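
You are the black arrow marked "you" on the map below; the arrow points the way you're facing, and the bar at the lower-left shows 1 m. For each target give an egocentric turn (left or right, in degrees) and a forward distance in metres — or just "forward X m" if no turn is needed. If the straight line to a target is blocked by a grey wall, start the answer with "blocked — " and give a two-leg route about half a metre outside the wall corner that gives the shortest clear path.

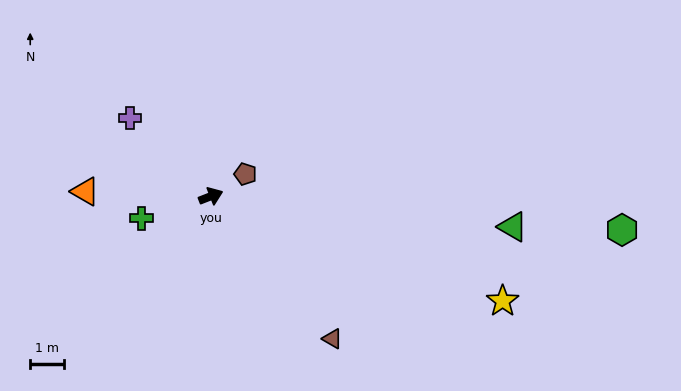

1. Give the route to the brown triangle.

turn right 71°, forward 5.5 m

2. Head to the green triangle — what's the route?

turn right 27°, forward 9.0 m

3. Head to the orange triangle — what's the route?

turn left 156°, forward 3.7 m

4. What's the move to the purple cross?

turn left 115°, forward 3.3 m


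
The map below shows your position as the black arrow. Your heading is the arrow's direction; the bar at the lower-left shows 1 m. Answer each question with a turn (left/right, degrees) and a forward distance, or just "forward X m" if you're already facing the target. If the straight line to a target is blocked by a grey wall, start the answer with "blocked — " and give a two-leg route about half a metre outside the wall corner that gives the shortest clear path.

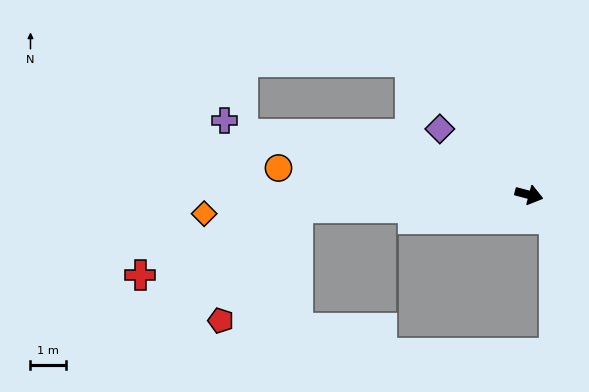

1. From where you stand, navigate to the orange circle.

turn right 171°, forward 7.1 m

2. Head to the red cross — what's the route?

blocked — turn right 162°, forward 6.5 m, then turn left 20°, forward 4.8 m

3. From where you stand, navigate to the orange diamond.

turn right 162°, forward 9.1 m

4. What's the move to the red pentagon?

blocked — turn right 162°, forward 6.5 m, then turn left 52°, forward 3.8 m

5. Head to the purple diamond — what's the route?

turn left 158°, forward 3.1 m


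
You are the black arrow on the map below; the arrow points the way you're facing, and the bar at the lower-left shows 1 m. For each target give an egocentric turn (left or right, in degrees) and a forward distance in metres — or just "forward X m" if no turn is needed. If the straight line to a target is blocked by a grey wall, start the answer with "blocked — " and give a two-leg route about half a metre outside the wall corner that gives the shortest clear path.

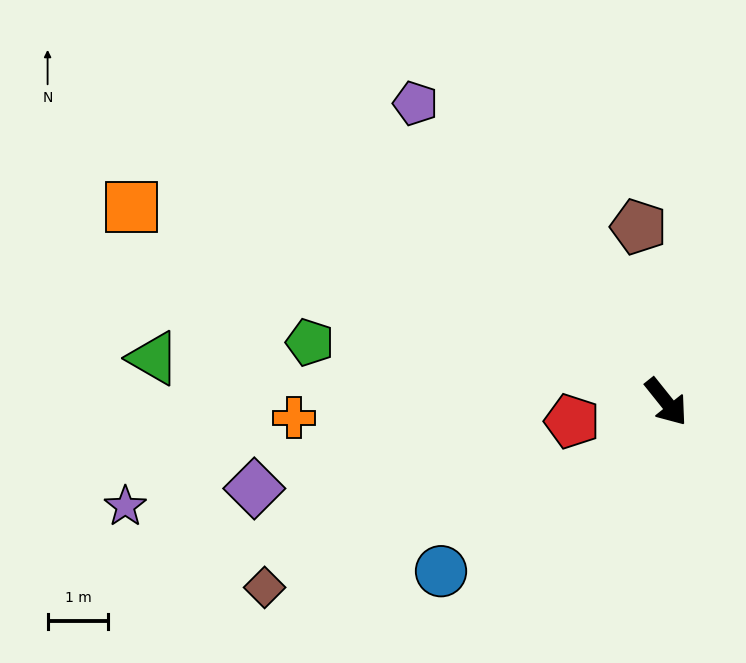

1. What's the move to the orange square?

turn right 149°, forward 9.4 m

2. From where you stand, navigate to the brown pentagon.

turn left 150°, forward 2.9 m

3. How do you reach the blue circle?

turn right 92°, forward 4.6 m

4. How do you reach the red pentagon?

turn right 117°, forward 1.6 m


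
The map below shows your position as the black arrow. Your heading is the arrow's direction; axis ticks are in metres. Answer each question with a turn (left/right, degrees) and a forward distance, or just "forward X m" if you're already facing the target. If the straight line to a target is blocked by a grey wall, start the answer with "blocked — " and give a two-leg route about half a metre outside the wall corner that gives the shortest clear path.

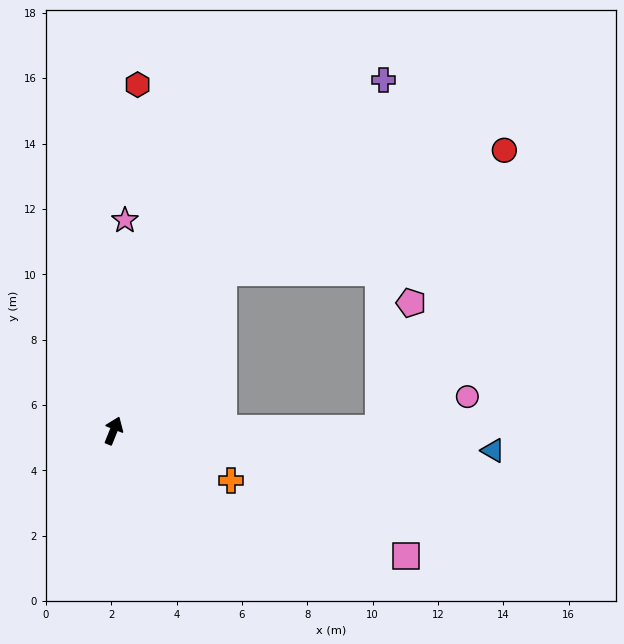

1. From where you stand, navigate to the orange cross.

turn right 91°, forward 3.9 m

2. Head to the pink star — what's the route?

turn left 19°, forward 6.4 m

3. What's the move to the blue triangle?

turn right 71°, forward 11.6 m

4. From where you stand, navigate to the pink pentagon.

blocked — turn right 68°, forward 8.1 m, then turn left 76°, forward 4.0 m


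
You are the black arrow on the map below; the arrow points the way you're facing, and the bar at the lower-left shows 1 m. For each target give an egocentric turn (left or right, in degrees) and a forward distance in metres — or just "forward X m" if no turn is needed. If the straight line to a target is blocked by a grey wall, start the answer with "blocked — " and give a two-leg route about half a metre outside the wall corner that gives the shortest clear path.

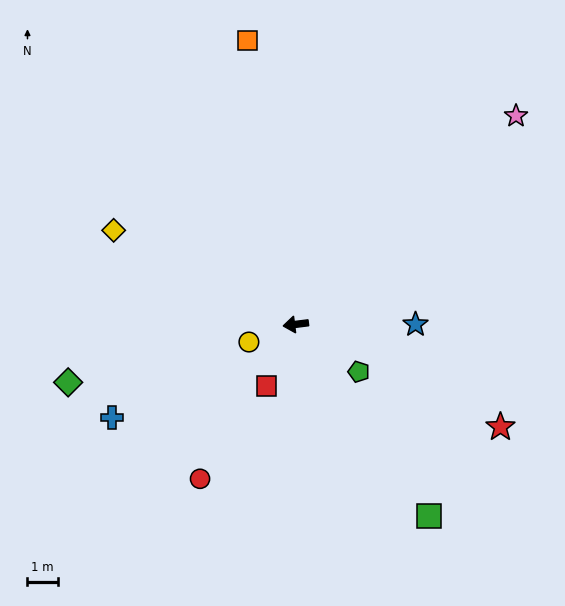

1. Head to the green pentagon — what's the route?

turn left 136°, forward 2.6 m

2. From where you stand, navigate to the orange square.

turn right 88°, forward 9.5 m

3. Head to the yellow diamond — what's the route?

turn right 34°, forward 6.8 m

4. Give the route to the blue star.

turn left 173°, forward 3.9 m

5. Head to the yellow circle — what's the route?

turn left 13°, forward 1.7 m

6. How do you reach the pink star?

turn right 144°, forward 10.0 m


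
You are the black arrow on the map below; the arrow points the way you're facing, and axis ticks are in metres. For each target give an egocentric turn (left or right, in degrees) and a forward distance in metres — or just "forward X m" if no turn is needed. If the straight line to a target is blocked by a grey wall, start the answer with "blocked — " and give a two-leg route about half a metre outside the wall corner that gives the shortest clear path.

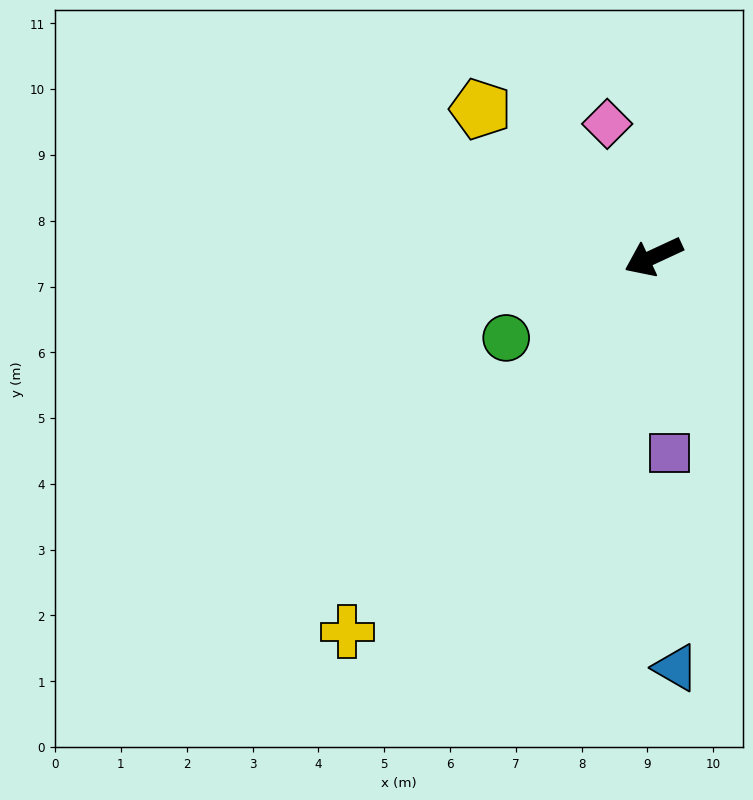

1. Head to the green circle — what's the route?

turn left 4°, forward 2.6 m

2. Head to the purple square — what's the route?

turn left 70°, forward 3.0 m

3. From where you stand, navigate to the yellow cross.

turn left 26°, forward 7.4 m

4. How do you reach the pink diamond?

turn right 96°, forward 2.1 m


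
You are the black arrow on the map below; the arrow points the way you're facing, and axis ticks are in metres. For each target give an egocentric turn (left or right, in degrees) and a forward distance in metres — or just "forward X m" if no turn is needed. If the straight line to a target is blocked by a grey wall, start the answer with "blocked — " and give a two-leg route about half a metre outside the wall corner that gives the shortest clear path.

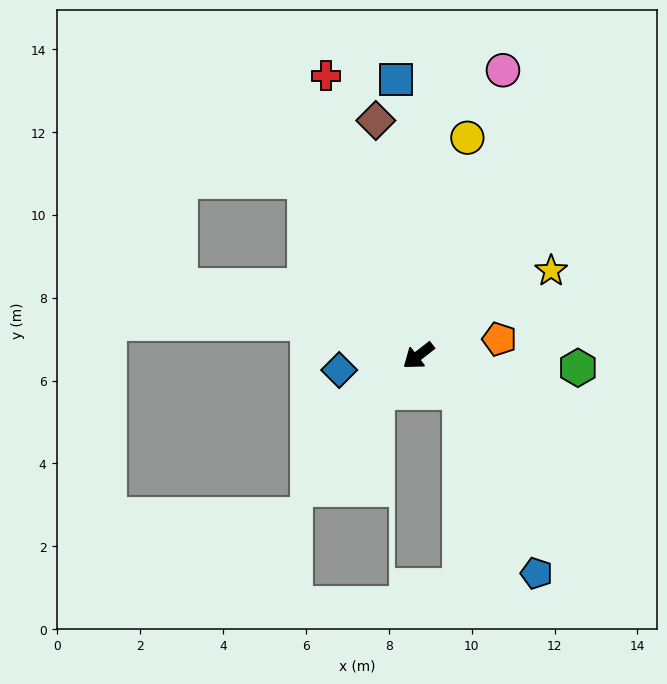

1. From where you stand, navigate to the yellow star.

turn left 175°, forward 3.8 m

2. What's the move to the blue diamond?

turn right 28°, forward 1.9 m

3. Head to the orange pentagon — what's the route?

turn left 154°, forward 2.0 m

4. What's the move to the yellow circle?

turn right 141°, forward 5.4 m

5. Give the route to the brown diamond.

turn right 118°, forward 5.8 m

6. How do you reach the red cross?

turn right 110°, forward 7.1 m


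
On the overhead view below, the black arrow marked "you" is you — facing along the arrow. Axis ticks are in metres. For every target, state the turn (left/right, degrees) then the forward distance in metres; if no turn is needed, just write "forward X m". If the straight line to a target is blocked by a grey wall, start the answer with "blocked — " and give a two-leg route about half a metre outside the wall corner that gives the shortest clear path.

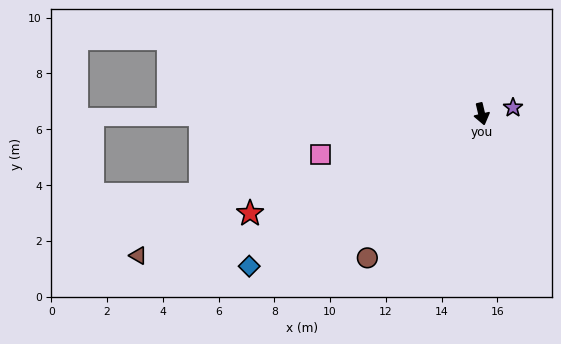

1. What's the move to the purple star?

turn left 88°, forward 1.1 m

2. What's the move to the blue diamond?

turn right 70°, forward 10.0 m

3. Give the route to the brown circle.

turn right 52°, forward 6.6 m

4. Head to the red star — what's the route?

turn right 80°, forward 9.0 m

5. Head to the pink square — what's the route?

turn right 89°, forward 6.0 m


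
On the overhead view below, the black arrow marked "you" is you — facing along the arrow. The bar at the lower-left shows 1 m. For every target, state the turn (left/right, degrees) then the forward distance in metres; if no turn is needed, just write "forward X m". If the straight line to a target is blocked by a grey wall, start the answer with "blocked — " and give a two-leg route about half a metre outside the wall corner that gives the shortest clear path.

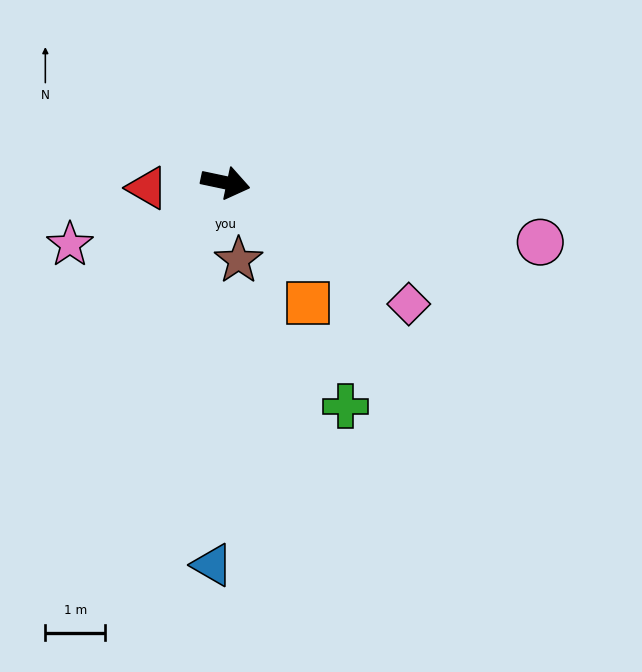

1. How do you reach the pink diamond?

turn right 22°, forward 3.7 m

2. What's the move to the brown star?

turn right 68°, forward 1.3 m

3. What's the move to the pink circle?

forward 5.4 m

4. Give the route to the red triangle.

turn right 164°, forward 1.3 m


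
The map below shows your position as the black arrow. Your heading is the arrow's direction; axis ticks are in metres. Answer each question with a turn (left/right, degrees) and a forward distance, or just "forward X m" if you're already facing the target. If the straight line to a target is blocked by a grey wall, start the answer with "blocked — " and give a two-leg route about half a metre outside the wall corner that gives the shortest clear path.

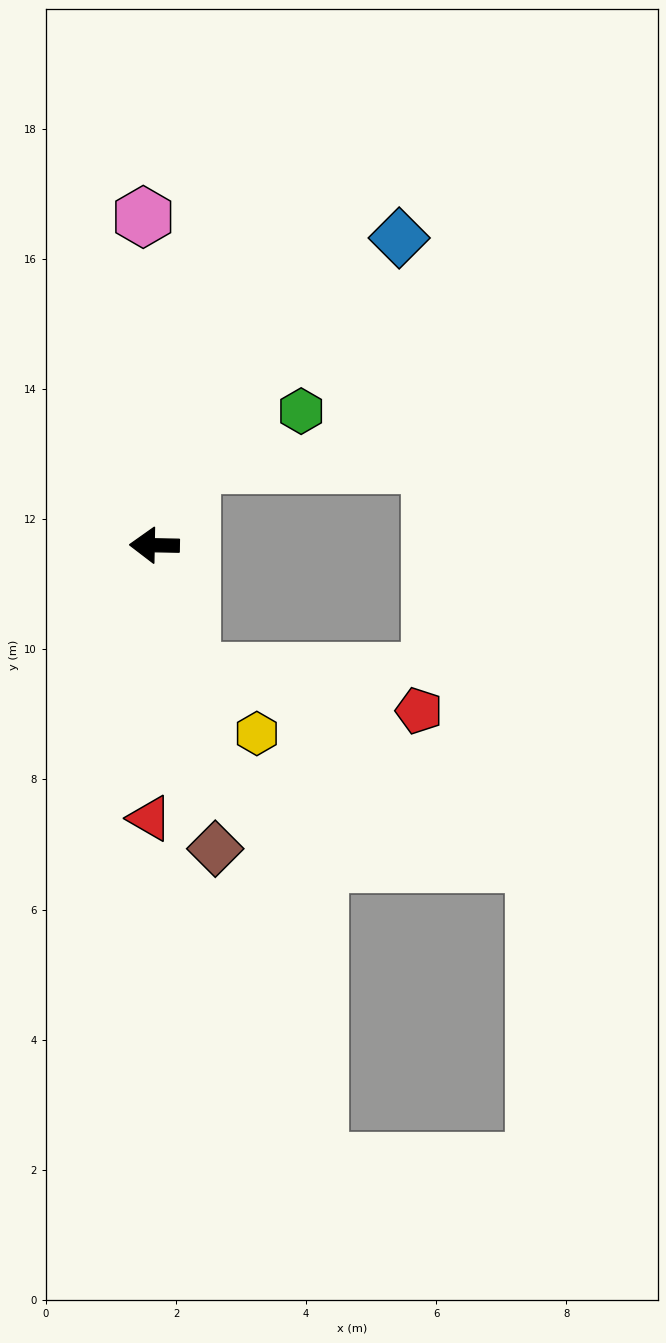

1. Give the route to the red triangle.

turn left 90°, forward 4.2 m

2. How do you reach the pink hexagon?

turn right 87°, forward 5.0 m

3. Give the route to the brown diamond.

turn left 102°, forward 4.8 m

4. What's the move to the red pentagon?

blocked — turn left 108°, forward 2.0 m, then turn left 63°, forward 3.5 m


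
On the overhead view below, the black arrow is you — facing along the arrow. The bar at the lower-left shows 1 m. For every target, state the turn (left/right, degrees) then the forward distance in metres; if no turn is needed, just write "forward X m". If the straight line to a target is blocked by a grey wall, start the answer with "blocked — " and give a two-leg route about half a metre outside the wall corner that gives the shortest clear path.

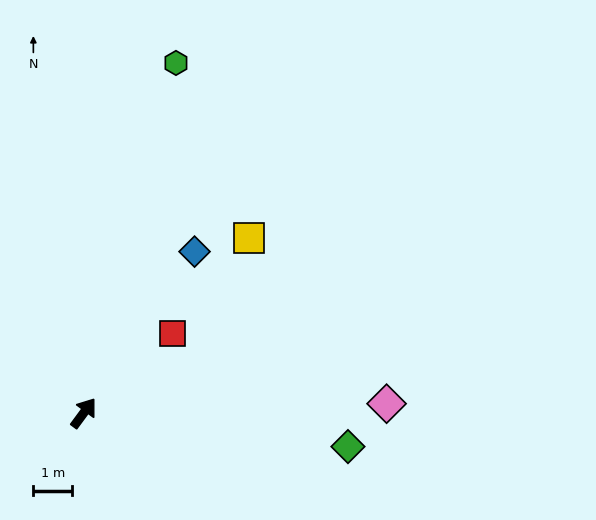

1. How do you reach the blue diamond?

forward 5.0 m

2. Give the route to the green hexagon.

turn left 22°, forward 9.3 m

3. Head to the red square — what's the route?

turn right 12°, forward 3.1 m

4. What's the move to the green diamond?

turn right 61°, forward 6.9 m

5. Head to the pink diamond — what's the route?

turn right 52°, forward 7.8 m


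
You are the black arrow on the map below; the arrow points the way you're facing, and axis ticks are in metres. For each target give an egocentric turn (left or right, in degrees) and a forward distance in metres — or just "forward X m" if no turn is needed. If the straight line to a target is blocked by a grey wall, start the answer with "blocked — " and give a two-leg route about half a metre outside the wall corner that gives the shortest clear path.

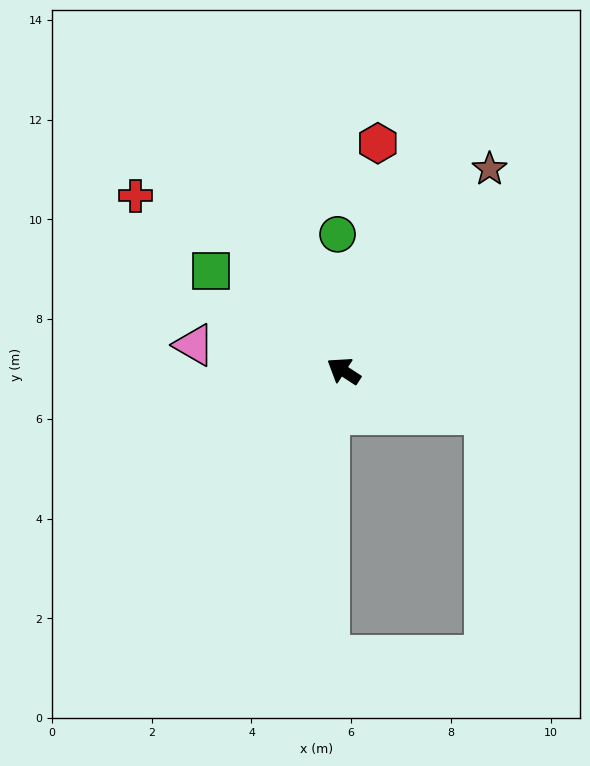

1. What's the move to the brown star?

turn right 93°, forward 5.0 m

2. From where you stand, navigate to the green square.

turn right 4°, forward 3.3 m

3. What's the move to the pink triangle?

turn left 23°, forward 3.0 m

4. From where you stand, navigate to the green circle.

turn right 54°, forward 2.7 m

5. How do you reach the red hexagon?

turn right 65°, forward 4.6 m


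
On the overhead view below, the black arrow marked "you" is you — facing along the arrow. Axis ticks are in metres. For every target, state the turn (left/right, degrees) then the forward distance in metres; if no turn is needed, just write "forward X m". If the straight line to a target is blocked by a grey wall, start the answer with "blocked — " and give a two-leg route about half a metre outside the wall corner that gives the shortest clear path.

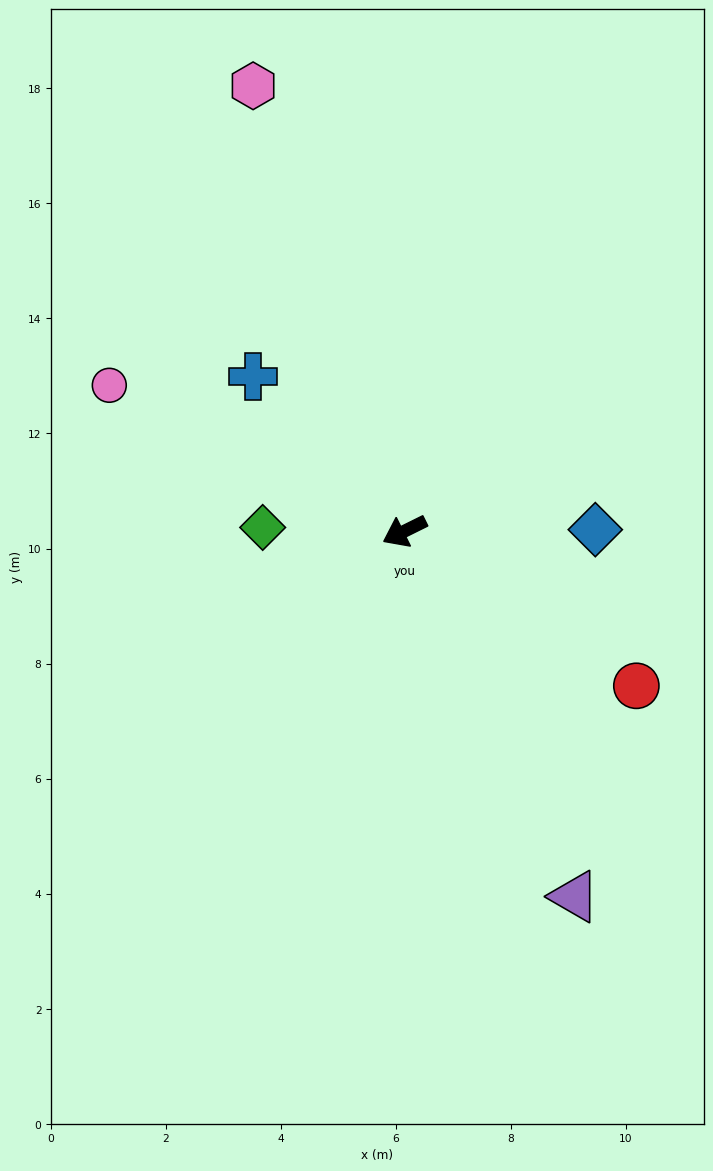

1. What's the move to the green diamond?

turn right 28°, forward 2.5 m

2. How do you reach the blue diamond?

turn left 154°, forward 3.3 m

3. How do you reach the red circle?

turn left 120°, forward 4.8 m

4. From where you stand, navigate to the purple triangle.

turn left 89°, forward 7.0 m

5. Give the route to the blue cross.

turn right 72°, forward 3.8 m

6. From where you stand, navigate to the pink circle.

turn right 53°, forward 5.7 m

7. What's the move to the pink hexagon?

turn right 98°, forward 8.2 m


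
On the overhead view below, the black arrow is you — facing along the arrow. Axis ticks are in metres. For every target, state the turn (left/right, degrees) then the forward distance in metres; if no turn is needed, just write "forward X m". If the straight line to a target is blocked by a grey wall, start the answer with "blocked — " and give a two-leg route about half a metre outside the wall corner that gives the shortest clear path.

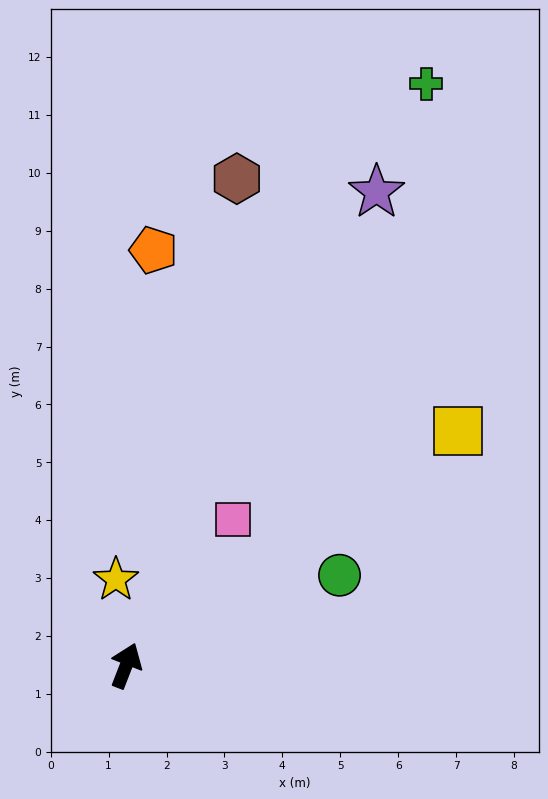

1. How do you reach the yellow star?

turn left 28°, forward 1.5 m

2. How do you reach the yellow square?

turn right 34°, forward 7.0 m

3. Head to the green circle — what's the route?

turn right 46°, forward 4.0 m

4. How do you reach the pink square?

turn right 15°, forward 3.1 m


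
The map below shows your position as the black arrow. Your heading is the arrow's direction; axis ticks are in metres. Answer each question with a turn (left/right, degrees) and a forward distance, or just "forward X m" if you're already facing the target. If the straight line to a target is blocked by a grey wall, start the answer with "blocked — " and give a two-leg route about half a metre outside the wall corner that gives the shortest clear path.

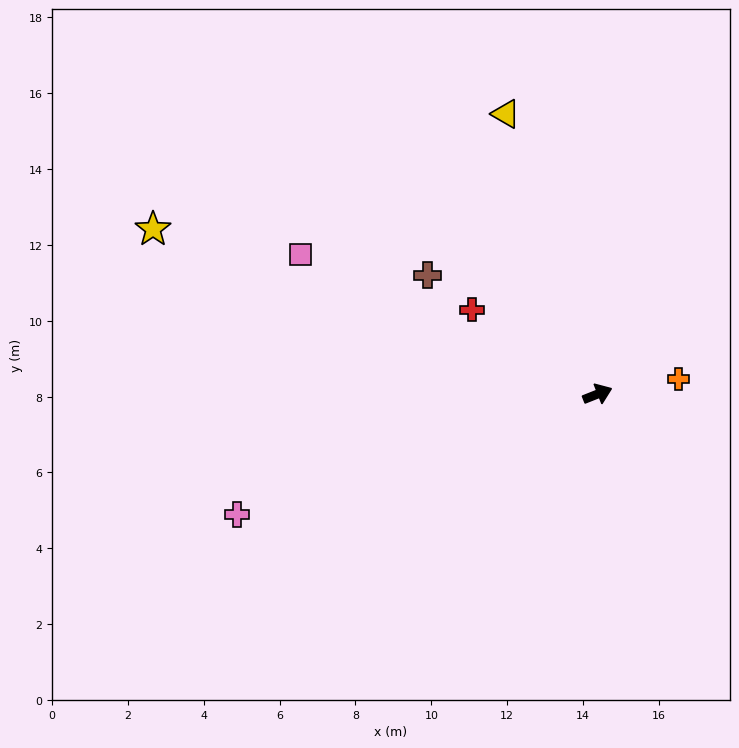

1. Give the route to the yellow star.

turn left 138°, forward 12.5 m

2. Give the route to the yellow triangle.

turn left 87°, forward 7.8 m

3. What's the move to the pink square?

turn left 133°, forward 8.6 m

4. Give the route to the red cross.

turn left 124°, forward 4.0 m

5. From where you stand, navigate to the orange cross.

turn right 11°, forward 2.2 m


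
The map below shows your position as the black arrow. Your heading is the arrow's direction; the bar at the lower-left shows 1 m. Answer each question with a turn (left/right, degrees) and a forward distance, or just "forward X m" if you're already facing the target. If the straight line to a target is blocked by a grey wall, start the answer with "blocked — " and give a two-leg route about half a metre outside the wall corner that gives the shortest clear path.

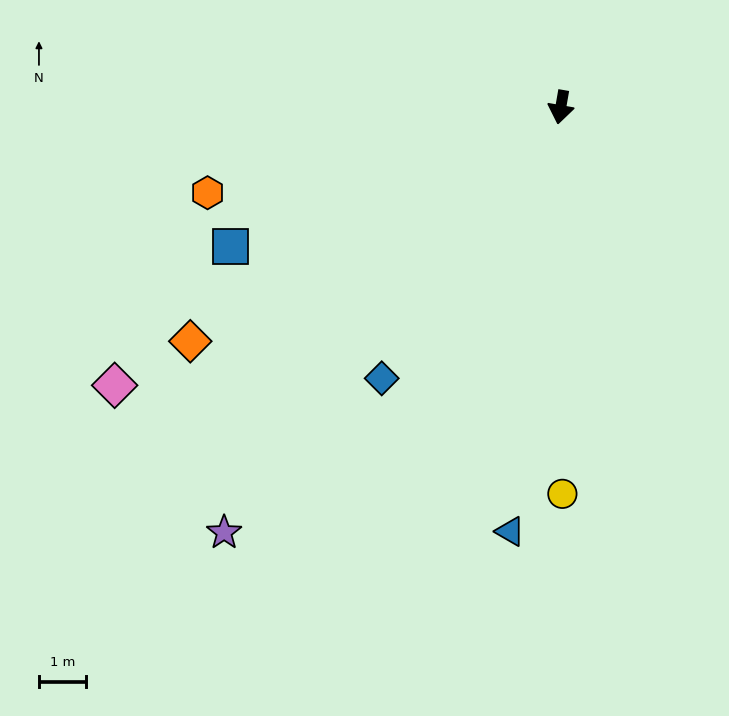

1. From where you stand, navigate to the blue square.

turn right 57°, forward 7.6 m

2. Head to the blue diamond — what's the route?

turn right 24°, forward 6.9 m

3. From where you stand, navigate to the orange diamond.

turn right 48°, forward 9.3 m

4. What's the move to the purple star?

turn right 29°, forward 11.5 m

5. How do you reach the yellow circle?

turn left 10°, forward 8.2 m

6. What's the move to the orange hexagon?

turn right 67°, forward 7.7 m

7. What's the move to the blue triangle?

turn left 3°, forward 9.0 m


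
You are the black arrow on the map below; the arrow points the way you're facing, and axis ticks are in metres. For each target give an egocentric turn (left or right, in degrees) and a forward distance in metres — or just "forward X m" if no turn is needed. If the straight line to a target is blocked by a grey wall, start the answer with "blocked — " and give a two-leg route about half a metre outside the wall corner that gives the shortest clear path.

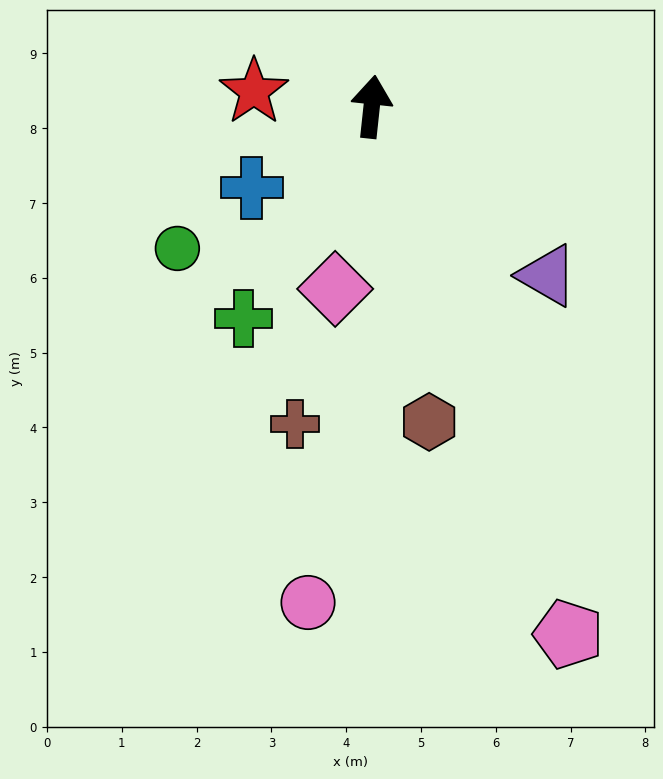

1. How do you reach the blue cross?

turn left 130°, forward 1.9 m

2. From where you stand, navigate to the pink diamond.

turn left 175°, forward 2.5 m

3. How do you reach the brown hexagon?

turn right 164°, forward 4.3 m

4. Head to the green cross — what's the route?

turn left 155°, forward 3.3 m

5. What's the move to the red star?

turn left 89°, forward 1.6 m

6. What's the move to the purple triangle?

turn right 128°, forward 3.3 m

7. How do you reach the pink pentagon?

turn right 153°, forward 7.5 m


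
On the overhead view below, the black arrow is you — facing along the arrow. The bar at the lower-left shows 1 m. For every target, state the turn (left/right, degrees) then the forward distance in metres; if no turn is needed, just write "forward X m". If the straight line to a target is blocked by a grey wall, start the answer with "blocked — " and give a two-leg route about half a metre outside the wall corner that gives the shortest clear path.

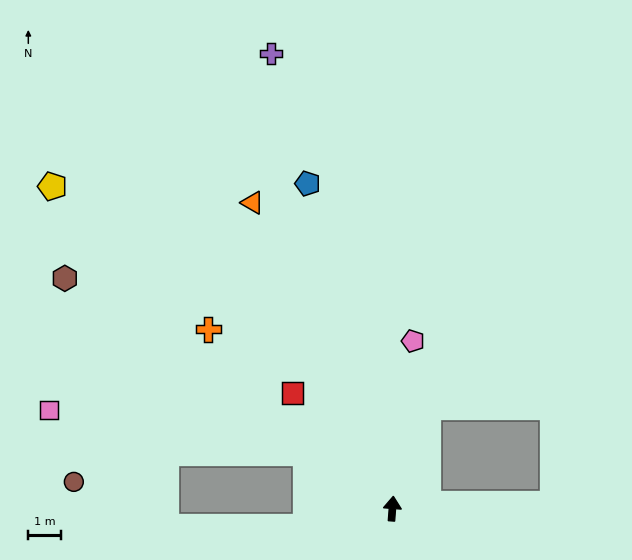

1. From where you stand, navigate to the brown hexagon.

turn left 59°, forward 12.4 m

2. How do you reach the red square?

turn left 45°, forward 4.7 m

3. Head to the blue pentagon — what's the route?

turn left 19°, forward 10.4 m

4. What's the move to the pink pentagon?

turn right 3°, forward 5.2 m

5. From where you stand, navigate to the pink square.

blocked — turn left 61°, forward 3.2 m, then turn left 24°, forward 8.1 m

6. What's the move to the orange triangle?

turn left 29°, forward 10.4 m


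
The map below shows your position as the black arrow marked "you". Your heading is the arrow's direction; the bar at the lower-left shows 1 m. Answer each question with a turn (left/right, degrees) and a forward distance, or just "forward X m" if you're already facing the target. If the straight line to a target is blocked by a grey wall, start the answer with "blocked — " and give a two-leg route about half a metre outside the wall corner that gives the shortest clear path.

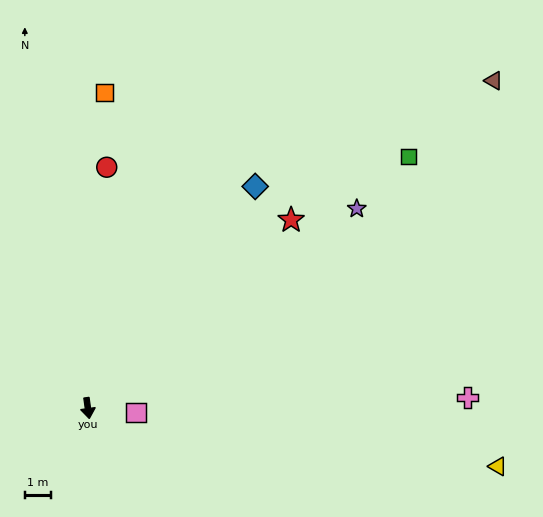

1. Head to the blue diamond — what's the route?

turn left 135°, forward 10.5 m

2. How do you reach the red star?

turn left 125°, forward 10.5 m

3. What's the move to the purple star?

turn left 119°, forward 12.6 m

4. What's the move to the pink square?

turn left 77°, forward 1.8 m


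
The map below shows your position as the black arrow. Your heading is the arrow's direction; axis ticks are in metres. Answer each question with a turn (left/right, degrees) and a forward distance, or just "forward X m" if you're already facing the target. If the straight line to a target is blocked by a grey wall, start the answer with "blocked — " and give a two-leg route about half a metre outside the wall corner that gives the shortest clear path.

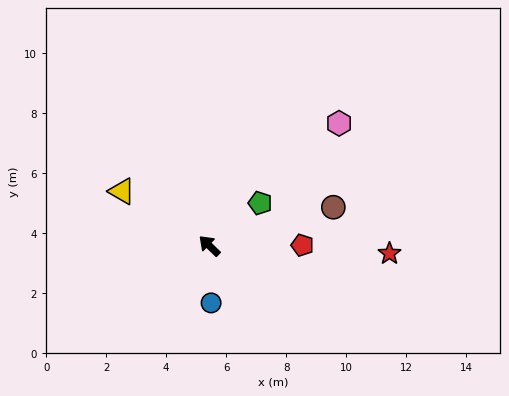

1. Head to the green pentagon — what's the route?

turn right 96°, forward 2.2 m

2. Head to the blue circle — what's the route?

turn left 136°, forward 1.9 m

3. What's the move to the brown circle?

turn right 119°, forward 4.3 m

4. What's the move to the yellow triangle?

turn left 12°, forward 3.4 m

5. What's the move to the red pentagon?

turn right 135°, forward 3.1 m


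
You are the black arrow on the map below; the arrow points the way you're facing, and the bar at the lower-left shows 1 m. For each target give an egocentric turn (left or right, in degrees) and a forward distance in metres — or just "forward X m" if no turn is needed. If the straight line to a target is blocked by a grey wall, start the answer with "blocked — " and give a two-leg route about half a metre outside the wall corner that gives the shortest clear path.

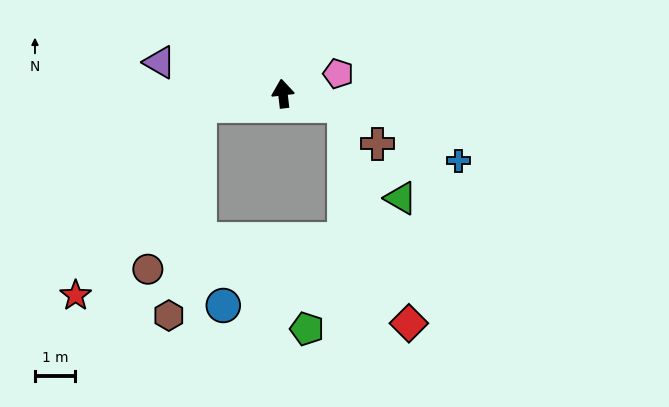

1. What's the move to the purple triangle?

turn left 69°, forward 3.2 m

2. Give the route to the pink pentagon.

turn right 77°, forward 1.5 m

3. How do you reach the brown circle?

blocked — turn left 92°, forward 2.1 m, then turn left 64°, forward 4.3 m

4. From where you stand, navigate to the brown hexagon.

blocked — turn left 92°, forward 2.1 m, then turn left 73°, forward 5.3 m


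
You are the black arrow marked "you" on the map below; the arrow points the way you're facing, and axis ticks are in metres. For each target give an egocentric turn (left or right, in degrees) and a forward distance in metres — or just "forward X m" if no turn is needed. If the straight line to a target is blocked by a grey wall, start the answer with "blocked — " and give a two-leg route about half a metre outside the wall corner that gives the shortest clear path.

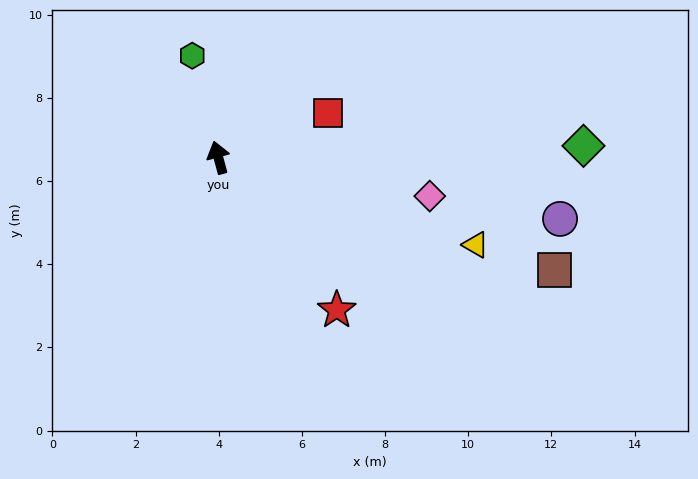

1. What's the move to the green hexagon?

forward 2.5 m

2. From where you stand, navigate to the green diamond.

turn right 103°, forward 8.8 m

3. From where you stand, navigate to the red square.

turn right 83°, forward 2.8 m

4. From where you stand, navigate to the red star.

turn right 157°, forward 4.6 m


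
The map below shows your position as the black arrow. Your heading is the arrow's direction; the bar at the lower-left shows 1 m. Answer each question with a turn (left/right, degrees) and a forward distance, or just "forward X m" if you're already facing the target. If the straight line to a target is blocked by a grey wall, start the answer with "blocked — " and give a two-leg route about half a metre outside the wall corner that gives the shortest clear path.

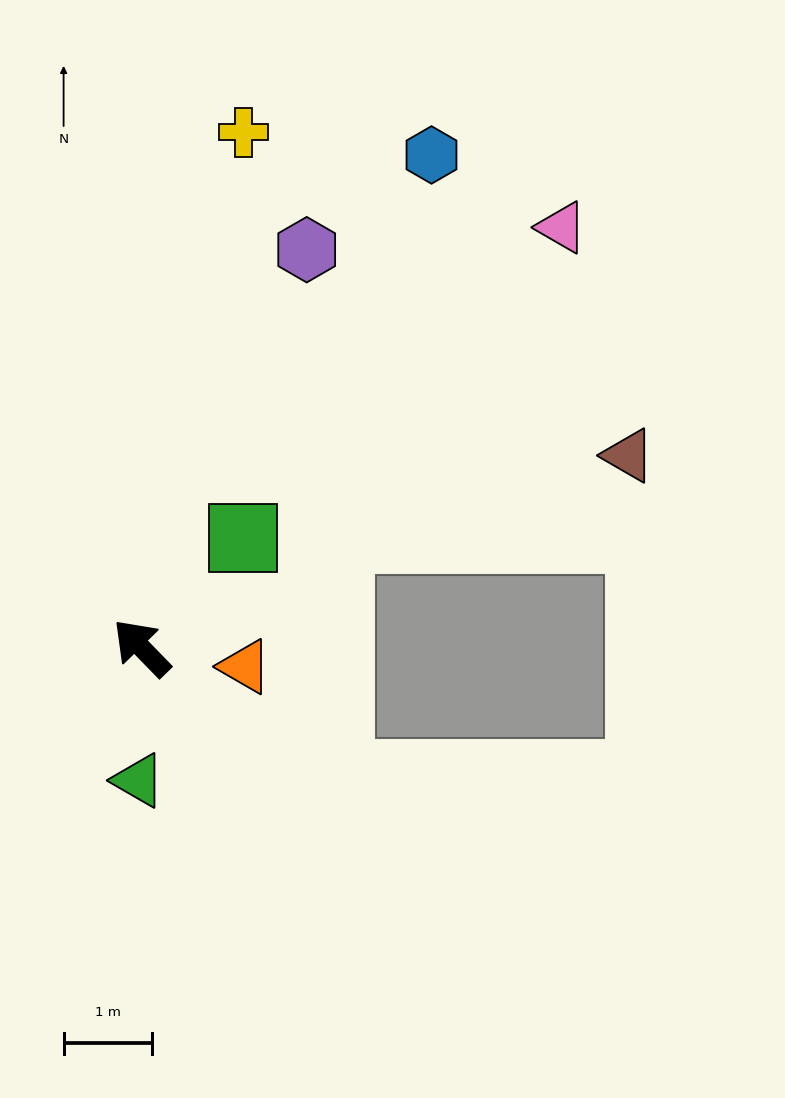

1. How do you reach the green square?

turn right 87°, forward 1.7 m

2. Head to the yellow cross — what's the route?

turn right 55°, forward 6.0 m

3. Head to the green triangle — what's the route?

turn left 134°, forward 1.5 m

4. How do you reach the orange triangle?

turn right 145°, forward 1.2 m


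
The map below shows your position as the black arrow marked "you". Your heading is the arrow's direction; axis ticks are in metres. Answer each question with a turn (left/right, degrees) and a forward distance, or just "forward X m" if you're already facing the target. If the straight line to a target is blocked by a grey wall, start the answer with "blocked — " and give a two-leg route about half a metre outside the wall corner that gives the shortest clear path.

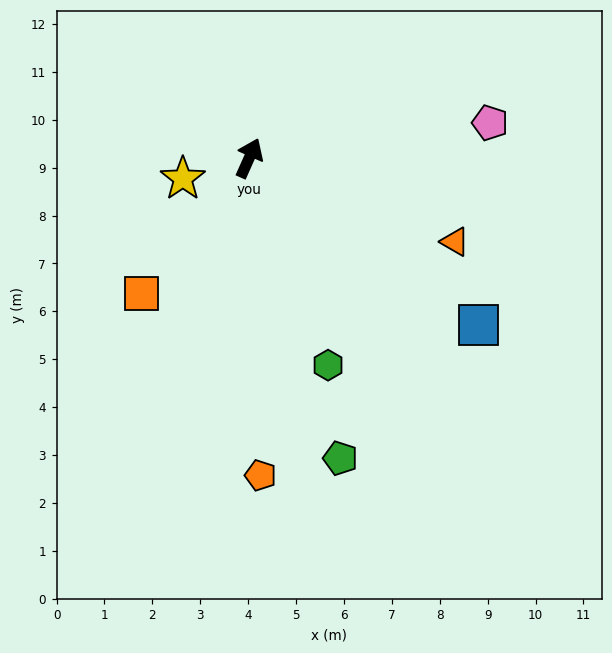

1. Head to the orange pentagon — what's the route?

turn right 154°, forward 6.6 m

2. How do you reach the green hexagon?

turn right 135°, forward 4.6 m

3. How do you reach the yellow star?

turn left 131°, forward 1.5 m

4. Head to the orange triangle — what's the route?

turn right 88°, forward 4.6 m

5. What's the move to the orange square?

turn left 165°, forward 3.6 m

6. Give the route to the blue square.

turn right 102°, forward 5.9 m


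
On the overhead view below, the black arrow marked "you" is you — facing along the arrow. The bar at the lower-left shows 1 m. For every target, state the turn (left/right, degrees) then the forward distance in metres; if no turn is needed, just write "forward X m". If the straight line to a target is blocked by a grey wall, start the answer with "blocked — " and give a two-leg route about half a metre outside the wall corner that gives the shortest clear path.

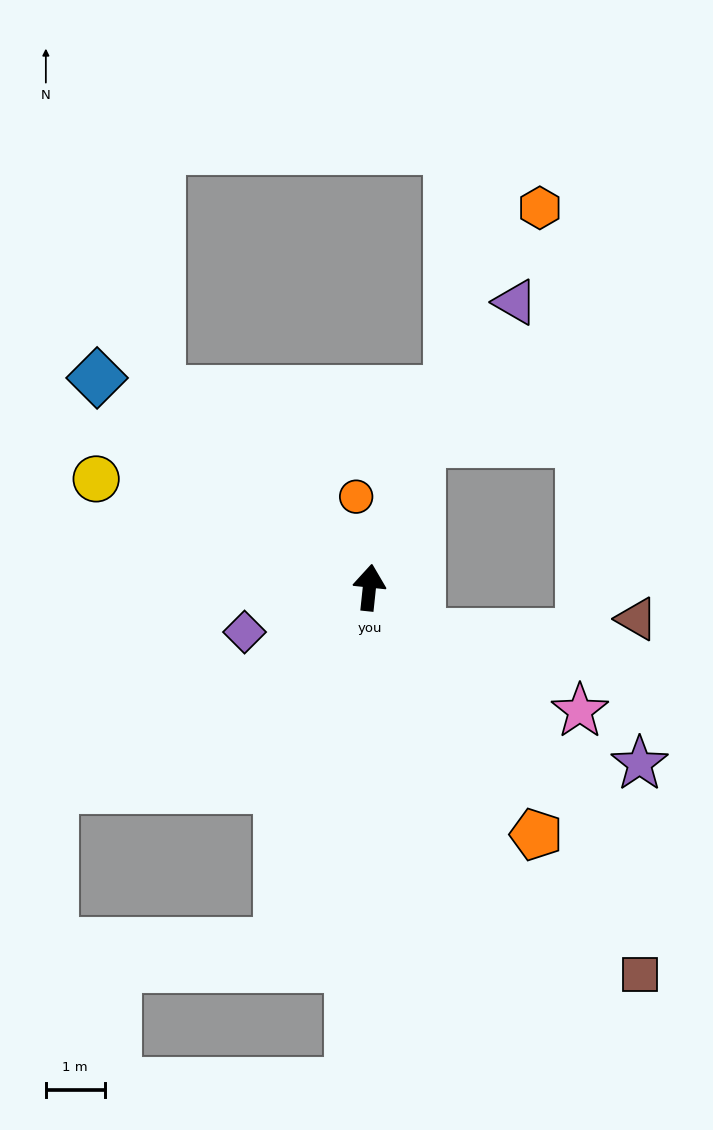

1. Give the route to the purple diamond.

turn left 116°, forward 2.3 m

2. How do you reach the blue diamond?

turn left 58°, forward 5.8 m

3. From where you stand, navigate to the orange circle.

turn left 14°, forward 1.6 m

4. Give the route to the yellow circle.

turn left 74°, forward 5.0 m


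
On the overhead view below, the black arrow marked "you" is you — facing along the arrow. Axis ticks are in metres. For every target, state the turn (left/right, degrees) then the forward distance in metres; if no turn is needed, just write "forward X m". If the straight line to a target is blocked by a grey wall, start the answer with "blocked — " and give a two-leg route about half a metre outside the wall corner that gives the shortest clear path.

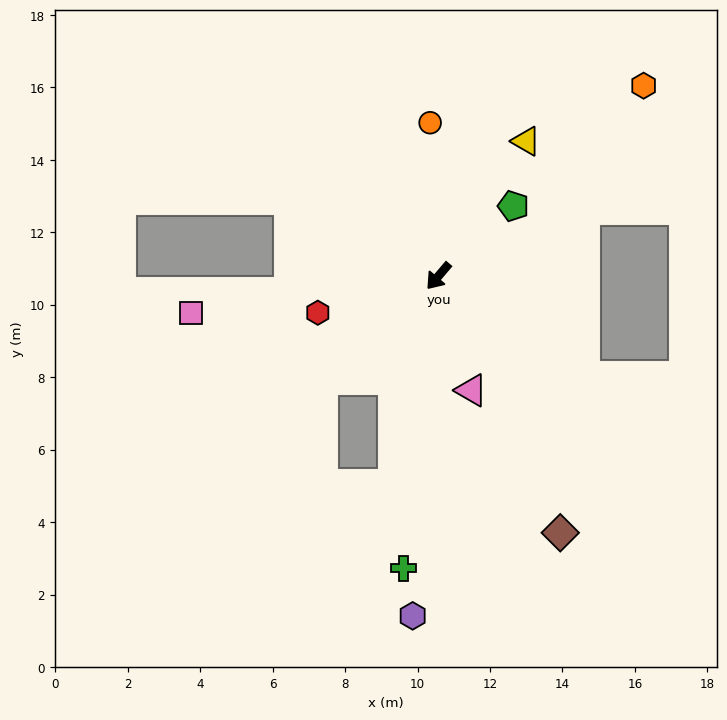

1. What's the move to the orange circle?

turn right 136°, forward 4.2 m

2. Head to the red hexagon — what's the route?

turn right 33°, forward 3.5 m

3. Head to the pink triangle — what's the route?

turn left 56°, forward 3.3 m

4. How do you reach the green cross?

turn left 34°, forward 8.1 m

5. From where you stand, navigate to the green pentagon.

turn left 173°, forward 2.8 m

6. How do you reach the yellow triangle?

turn right 173°, forward 4.4 m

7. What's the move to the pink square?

turn right 41°, forward 6.9 m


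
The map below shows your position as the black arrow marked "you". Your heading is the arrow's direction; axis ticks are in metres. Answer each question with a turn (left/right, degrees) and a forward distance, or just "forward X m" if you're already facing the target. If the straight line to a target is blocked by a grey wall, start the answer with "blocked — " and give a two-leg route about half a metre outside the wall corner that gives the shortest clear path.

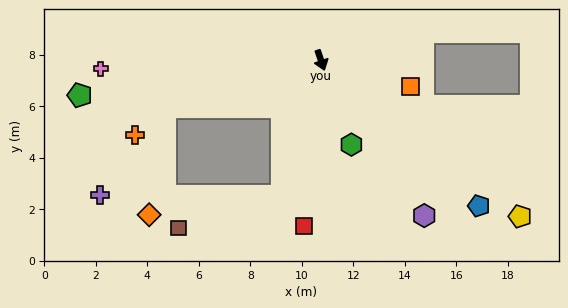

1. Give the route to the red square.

turn right 25°, forward 6.5 m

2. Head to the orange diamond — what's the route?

blocked — turn right 92°, forward 6.3 m, then turn left 65°, forward 4.2 m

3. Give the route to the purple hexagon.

turn left 15°, forward 7.2 m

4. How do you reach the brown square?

blocked — turn right 35°, forward 5.5 m, then turn right 57°, forward 4.2 m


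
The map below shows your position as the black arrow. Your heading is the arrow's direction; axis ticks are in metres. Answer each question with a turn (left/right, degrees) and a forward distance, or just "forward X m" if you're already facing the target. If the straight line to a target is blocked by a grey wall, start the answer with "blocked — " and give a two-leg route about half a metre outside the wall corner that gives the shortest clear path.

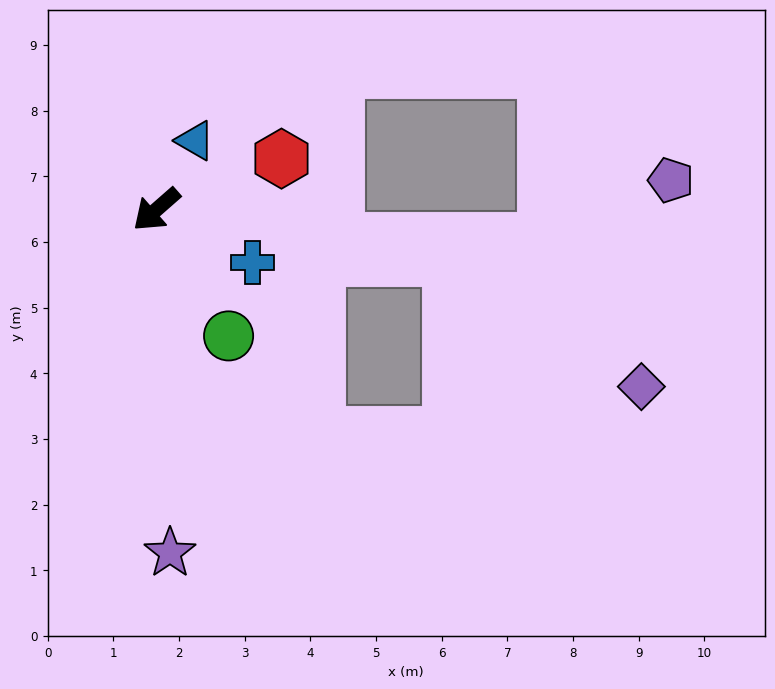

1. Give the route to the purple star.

turn left 51°, forward 5.2 m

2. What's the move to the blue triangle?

turn right 161°, forward 1.2 m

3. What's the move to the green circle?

turn left 79°, forward 2.2 m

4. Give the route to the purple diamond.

blocked — turn left 129°, forward 4.5 m, then turn right 24°, forward 3.5 m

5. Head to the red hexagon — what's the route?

turn left 161°, forward 2.1 m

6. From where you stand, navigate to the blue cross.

turn left 110°, forward 1.7 m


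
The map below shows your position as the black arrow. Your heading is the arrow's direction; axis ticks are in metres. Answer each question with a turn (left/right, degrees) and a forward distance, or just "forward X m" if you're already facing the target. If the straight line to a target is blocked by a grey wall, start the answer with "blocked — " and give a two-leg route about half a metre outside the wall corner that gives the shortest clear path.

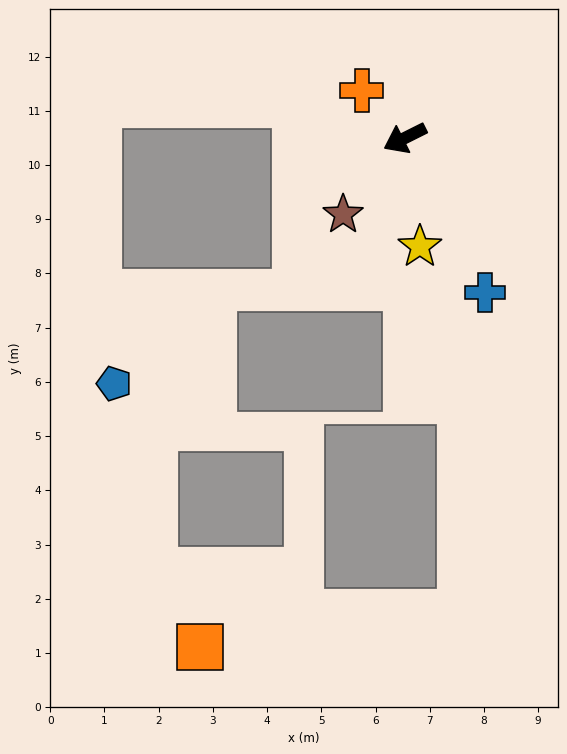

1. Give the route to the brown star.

turn left 24°, forward 1.8 m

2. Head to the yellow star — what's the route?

turn left 71°, forward 2.0 m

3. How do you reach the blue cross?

turn left 91°, forward 3.2 m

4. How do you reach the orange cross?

turn right 74°, forward 1.2 m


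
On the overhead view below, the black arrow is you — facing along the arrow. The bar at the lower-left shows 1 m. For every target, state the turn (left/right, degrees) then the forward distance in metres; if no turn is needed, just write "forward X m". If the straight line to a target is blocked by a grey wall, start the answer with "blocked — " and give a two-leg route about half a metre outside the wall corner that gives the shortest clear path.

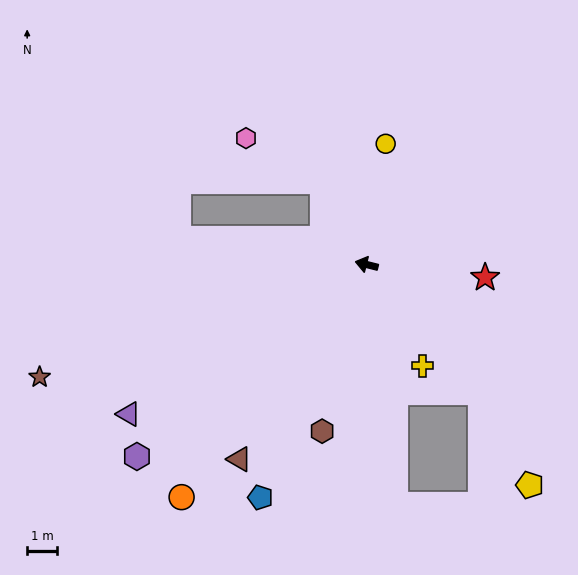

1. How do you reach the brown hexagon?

turn left 89°, forward 5.8 m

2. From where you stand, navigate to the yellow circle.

turn right 85°, forward 4.1 m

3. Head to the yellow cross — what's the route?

turn left 133°, forward 3.9 m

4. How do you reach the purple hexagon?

turn left 54°, forward 10.1 m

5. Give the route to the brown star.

turn left 33°, forward 11.7 m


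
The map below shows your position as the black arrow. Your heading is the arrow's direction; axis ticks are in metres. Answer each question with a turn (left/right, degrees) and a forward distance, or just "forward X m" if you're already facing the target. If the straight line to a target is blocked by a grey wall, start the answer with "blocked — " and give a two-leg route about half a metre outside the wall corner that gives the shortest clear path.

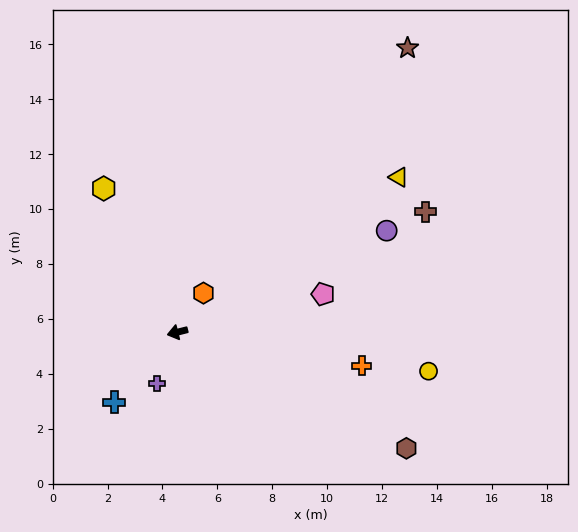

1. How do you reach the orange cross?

turn left 156°, forward 6.8 m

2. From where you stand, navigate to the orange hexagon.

turn right 138°, forward 1.7 m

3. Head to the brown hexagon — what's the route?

turn left 139°, forward 9.3 m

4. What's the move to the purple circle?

turn right 168°, forward 8.5 m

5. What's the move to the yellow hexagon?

turn right 77°, forward 5.9 m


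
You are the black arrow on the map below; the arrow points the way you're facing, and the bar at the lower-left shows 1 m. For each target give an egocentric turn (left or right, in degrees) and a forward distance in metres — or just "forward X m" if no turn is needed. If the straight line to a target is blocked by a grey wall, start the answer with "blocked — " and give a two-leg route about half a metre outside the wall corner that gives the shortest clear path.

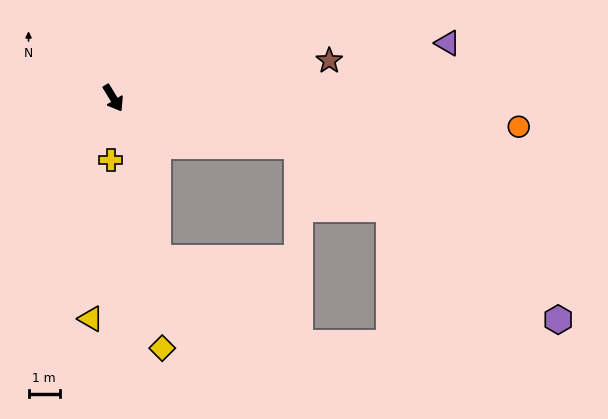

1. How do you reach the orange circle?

turn left 55°, forward 13.0 m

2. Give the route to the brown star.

turn left 68°, forward 7.0 m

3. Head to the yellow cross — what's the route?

turn right 34°, forward 2.0 m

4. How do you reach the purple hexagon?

blocked — turn left 44°, forward 6.1 m, then turn right 19°, forward 10.1 m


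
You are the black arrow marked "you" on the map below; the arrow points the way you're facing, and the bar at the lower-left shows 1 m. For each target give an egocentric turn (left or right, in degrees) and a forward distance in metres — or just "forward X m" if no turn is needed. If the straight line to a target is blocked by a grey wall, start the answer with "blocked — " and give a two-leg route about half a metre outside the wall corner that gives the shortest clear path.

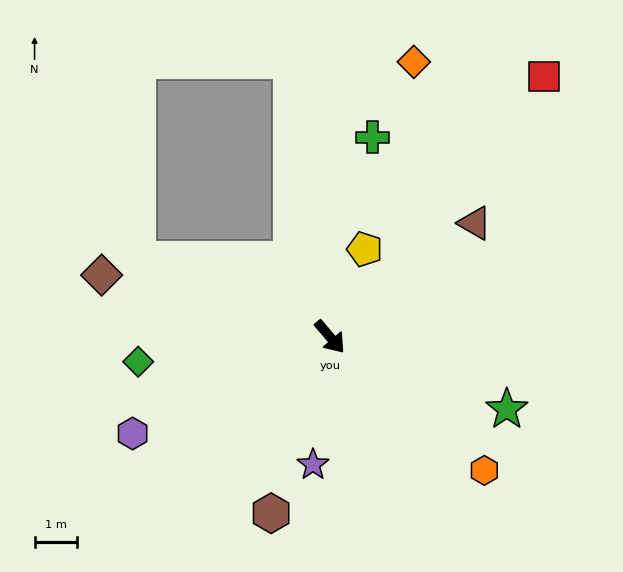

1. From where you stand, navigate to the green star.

turn left 27°, forward 4.5 m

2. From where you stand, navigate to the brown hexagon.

turn right 59°, forward 4.4 m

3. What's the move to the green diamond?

turn right 123°, forward 4.6 m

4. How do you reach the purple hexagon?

turn right 104°, forward 5.2 m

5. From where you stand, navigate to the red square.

turn left 100°, forward 8.0 m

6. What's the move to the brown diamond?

turn right 146°, forward 5.6 m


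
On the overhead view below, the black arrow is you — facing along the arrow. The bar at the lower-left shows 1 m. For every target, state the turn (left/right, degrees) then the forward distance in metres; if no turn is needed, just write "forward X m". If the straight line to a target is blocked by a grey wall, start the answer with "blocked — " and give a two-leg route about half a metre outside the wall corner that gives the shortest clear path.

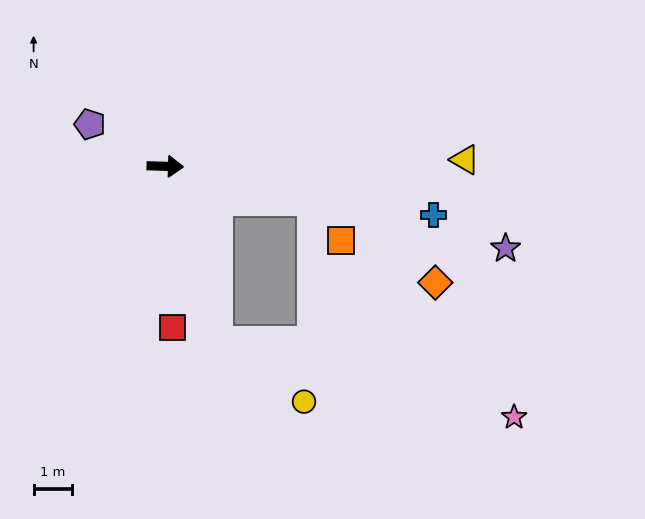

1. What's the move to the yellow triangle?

turn left 3°, forward 7.8 m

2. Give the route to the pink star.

blocked — turn right 72°, forward 4.7 m, then turn left 59°, forward 8.0 m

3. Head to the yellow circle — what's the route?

blocked — turn right 72°, forward 4.7 m, then turn left 39°, forward 2.7 m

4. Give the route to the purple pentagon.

turn left 153°, forward 2.2 m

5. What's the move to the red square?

turn right 86°, forward 4.2 m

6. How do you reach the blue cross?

turn right 9°, forward 7.1 m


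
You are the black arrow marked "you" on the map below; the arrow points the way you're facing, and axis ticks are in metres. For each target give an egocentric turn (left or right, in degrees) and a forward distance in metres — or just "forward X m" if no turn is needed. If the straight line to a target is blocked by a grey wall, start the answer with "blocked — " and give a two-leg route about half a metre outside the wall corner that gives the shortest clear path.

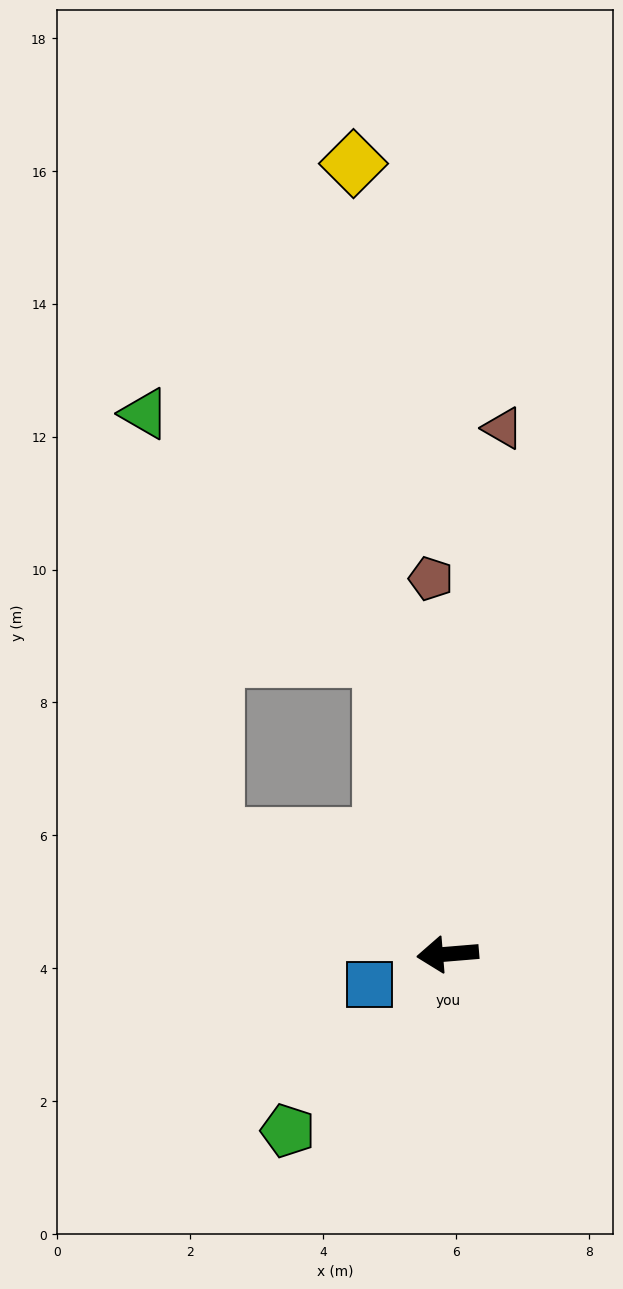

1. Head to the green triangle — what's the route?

blocked — turn right 82°, forward 4.5 m, then turn left 31°, forward 5.1 m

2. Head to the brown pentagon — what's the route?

turn right 92°, forward 5.7 m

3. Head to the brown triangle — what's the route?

turn right 101°, forward 8.0 m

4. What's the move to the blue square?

turn left 17°, forward 1.3 m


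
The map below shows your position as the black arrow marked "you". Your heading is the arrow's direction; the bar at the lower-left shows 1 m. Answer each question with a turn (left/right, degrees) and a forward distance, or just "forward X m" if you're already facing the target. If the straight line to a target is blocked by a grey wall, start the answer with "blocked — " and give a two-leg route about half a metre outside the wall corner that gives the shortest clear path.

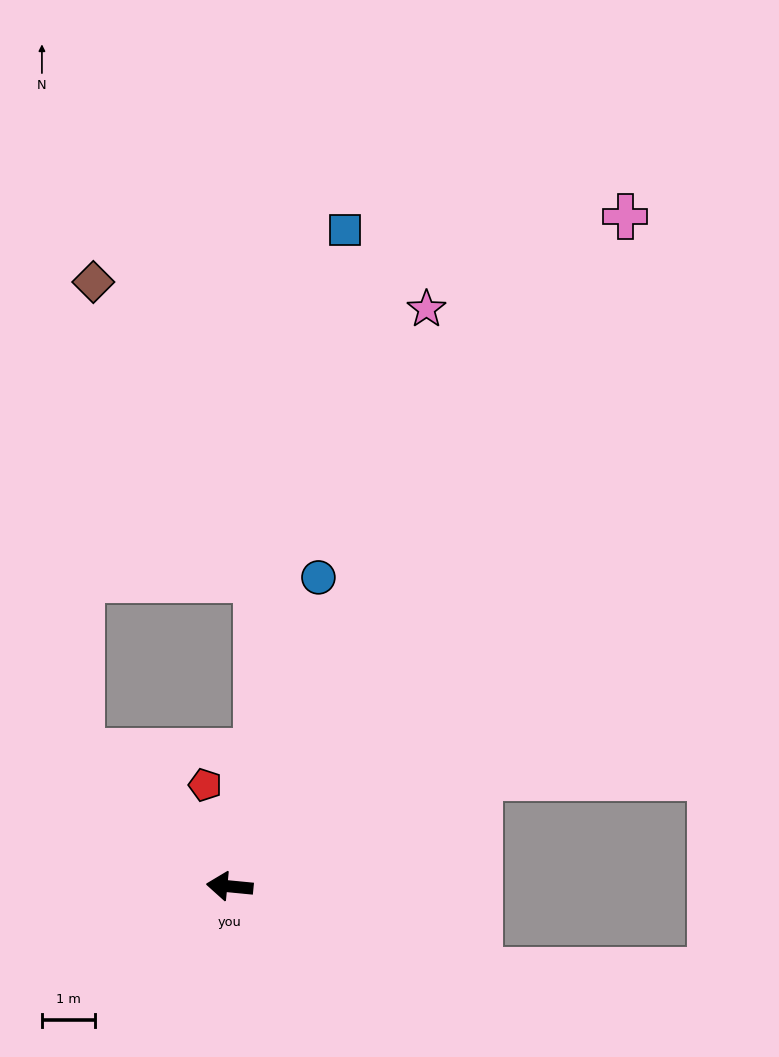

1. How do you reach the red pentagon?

turn right 71°, forward 2.0 m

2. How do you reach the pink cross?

turn right 115°, forward 14.8 m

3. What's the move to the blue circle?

turn right 100°, forward 6.1 m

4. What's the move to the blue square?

turn right 94°, forward 12.6 m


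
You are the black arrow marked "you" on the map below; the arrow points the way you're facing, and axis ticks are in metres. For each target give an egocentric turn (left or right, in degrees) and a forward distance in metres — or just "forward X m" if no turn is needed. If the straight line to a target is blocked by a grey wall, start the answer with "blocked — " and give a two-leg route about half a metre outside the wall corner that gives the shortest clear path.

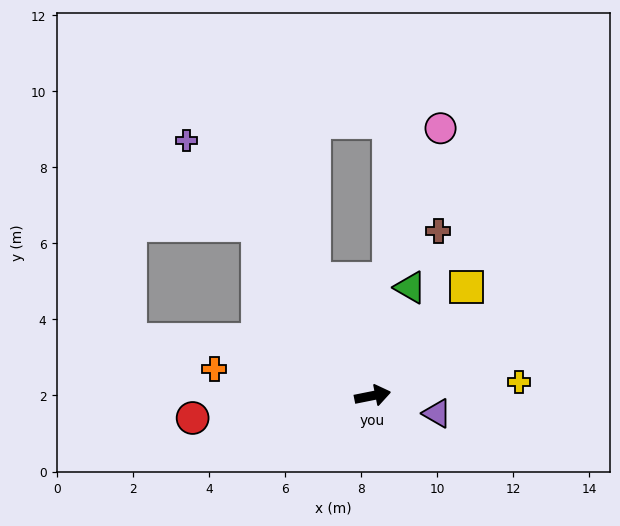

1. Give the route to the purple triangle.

turn right 27°, forward 1.8 m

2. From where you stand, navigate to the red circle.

turn left 176°, forward 4.8 m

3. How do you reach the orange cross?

turn left 159°, forward 4.2 m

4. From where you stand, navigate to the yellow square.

turn left 38°, forward 3.8 m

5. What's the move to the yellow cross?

turn right 6°, forward 3.9 m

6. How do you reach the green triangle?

turn left 60°, forward 3.0 m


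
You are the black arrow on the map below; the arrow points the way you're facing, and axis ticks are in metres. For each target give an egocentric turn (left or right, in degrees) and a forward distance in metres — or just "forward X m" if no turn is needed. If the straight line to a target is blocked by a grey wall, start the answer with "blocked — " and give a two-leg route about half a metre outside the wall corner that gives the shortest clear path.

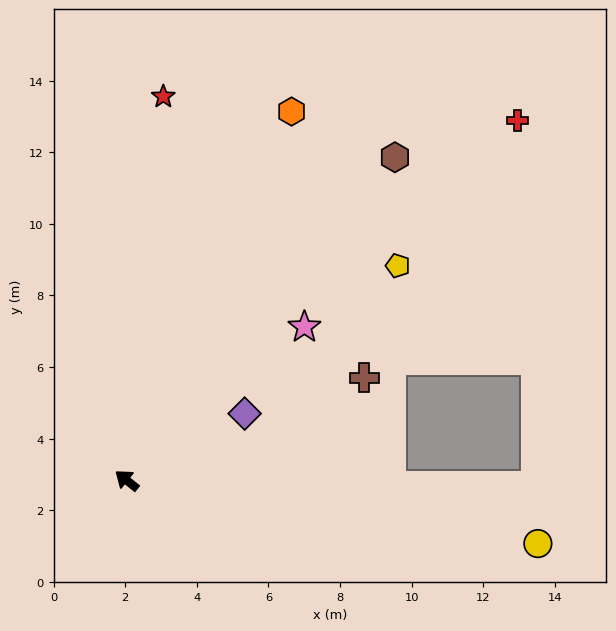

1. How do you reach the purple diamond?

turn right 112°, forward 3.8 m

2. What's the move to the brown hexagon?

turn right 91°, forward 11.7 m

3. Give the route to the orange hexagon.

turn right 75°, forward 11.3 m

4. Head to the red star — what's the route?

turn right 57°, forward 10.8 m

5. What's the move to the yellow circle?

turn right 150°, forward 11.6 m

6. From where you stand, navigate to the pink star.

turn right 100°, forward 6.6 m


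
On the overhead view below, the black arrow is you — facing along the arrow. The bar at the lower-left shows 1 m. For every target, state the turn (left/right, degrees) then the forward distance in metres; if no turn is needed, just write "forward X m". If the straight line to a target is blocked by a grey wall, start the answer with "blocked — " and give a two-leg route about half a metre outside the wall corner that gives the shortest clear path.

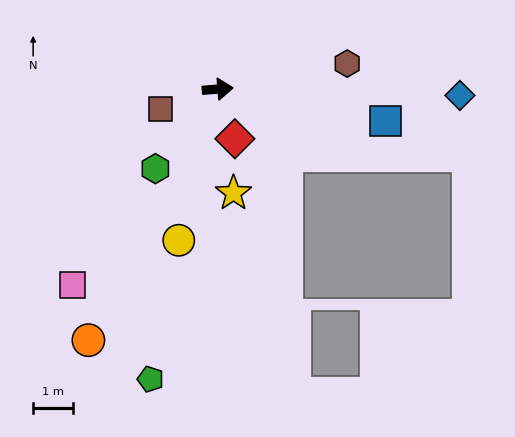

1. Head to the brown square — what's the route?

turn right 165°, forward 1.5 m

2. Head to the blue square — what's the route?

turn right 15°, forward 4.3 m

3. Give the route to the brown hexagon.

turn left 7°, forward 3.3 m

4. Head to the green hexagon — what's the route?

turn right 133°, forward 2.5 m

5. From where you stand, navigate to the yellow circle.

turn right 109°, forward 3.9 m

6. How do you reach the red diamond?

turn right 75°, forward 1.3 m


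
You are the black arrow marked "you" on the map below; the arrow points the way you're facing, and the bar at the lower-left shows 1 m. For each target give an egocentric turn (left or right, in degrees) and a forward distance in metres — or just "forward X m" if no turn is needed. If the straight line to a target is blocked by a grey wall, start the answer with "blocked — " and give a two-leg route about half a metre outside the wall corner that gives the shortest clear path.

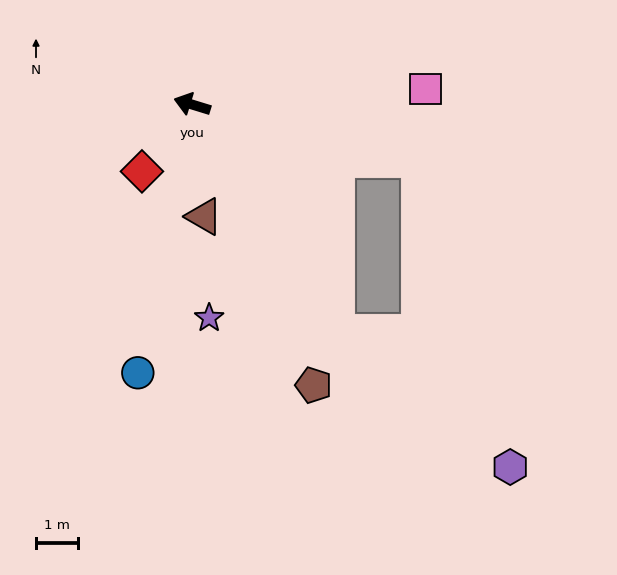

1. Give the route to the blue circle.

turn left 96°, forward 6.5 m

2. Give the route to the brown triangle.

turn left 113°, forward 2.7 m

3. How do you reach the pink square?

turn right 159°, forward 5.6 m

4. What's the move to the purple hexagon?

blocked — turn left 140°, forward 6.4 m, then turn left 19°, forward 5.2 m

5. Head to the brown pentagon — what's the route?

turn left 130°, forward 7.3 m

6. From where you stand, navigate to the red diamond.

turn left 70°, forward 2.0 m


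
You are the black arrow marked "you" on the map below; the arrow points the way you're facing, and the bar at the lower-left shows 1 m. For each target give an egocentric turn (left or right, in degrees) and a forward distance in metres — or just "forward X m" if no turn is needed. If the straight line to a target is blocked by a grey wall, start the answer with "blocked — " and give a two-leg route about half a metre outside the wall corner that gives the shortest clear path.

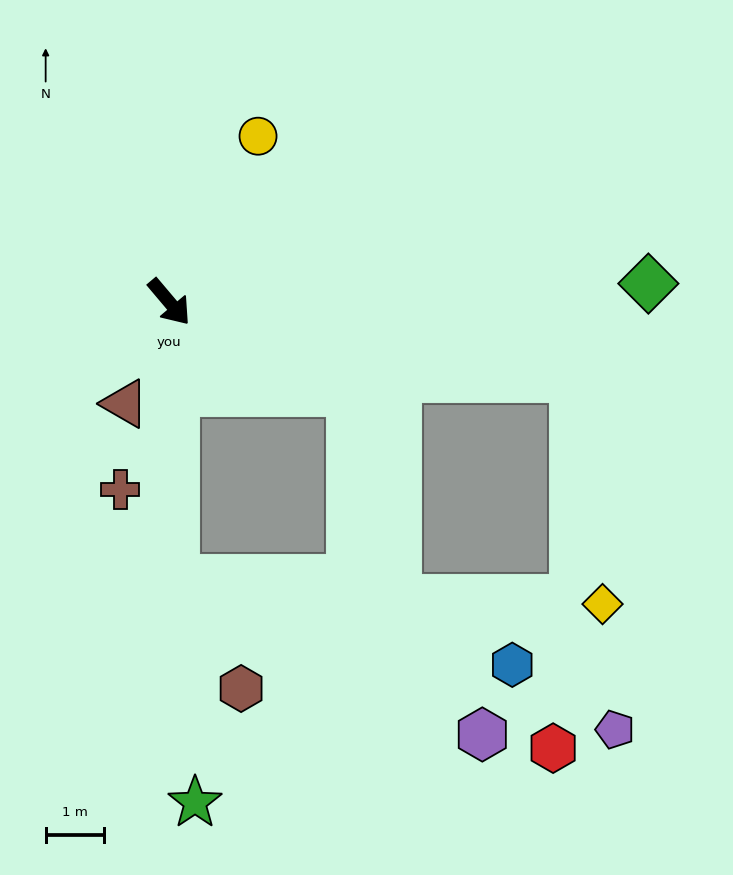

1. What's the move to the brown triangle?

turn right 64°, forward 1.9 m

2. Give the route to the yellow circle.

turn left 112°, forward 3.2 m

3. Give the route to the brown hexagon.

blocked — turn right 39°, forward 4.8 m, then turn left 30°, forward 2.2 m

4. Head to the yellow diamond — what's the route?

blocked — turn left 39°, forward 7.1 m, then turn right 72°, forward 3.9 m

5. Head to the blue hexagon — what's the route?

blocked — turn right 39°, forward 4.8 m, then turn left 75°, forward 6.0 m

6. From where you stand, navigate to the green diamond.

turn left 52°, forward 8.2 m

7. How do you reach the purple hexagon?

blocked — turn right 39°, forward 4.8 m, then turn left 62°, forward 5.9 m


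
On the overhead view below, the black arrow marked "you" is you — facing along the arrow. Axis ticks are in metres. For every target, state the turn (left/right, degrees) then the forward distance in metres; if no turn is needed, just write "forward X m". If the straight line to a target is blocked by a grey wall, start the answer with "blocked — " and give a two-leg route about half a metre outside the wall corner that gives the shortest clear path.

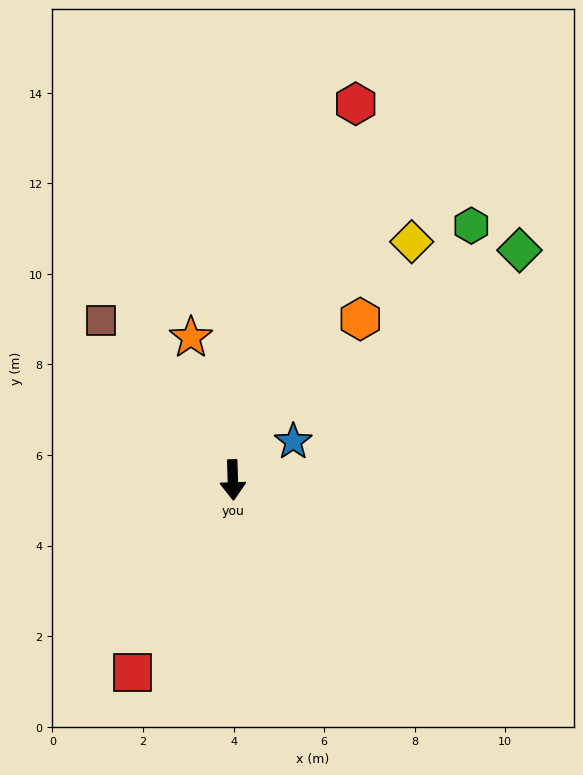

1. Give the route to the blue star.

turn left 121°, forward 1.6 m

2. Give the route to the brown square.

turn right 142°, forward 4.6 m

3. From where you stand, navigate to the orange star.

turn right 165°, forward 3.3 m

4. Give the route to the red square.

turn right 29°, forward 4.8 m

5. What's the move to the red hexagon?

turn left 160°, forward 8.7 m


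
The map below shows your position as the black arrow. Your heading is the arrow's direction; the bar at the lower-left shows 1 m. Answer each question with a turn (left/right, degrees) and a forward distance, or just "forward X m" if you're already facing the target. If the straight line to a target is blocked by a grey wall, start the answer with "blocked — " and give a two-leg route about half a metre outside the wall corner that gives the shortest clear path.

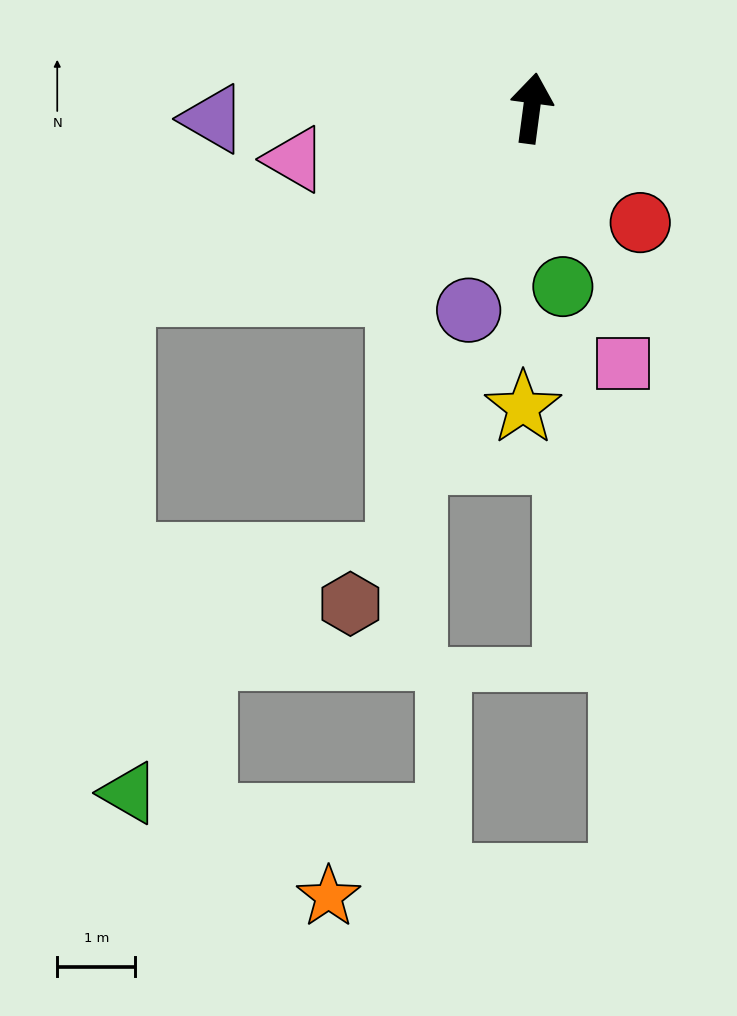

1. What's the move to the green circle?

turn right 163°, forward 2.3 m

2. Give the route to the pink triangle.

turn left 110°, forward 3.1 m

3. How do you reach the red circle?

turn right 129°, forward 2.0 m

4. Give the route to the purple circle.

turn left 170°, forward 2.7 m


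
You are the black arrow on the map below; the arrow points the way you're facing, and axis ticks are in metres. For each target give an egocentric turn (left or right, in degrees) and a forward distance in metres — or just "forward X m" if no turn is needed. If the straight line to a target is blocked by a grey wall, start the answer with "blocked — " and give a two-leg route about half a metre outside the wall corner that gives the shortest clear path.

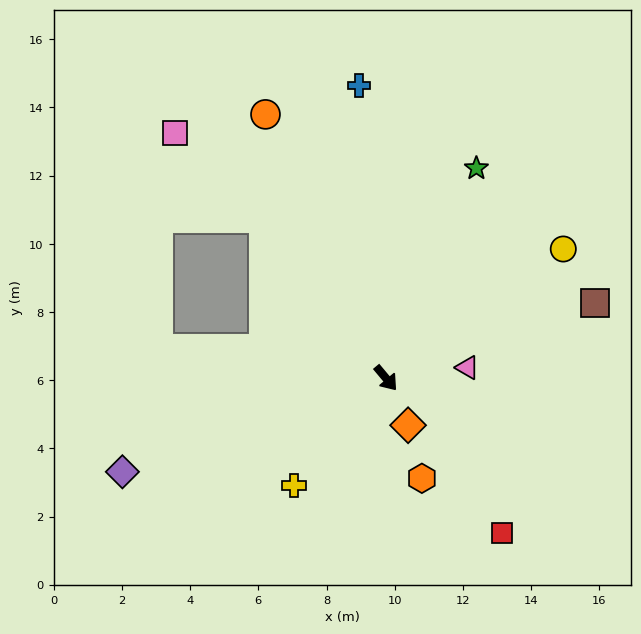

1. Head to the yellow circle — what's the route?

turn left 86°, forward 6.4 m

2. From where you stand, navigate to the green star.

turn left 117°, forward 6.7 m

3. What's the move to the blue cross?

turn left 145°, forward 8.6 m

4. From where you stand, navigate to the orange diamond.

turn right 15°, forward 1.5 m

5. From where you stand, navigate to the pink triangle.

turn left 57°, forward 2.4 m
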